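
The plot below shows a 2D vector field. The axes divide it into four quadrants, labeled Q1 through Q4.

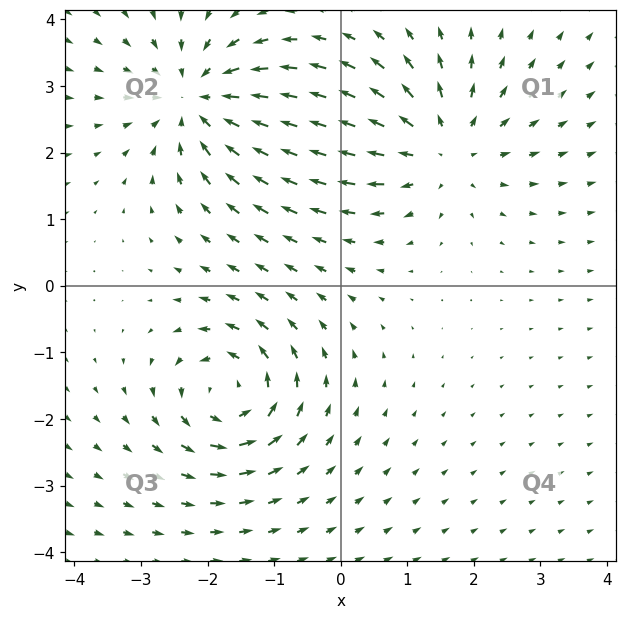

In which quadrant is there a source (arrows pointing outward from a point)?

Q1

The source sits at approximately (1.5, 2.1), which lies in quadrant Q1. The divergence there is about +4, positive as expected for a source.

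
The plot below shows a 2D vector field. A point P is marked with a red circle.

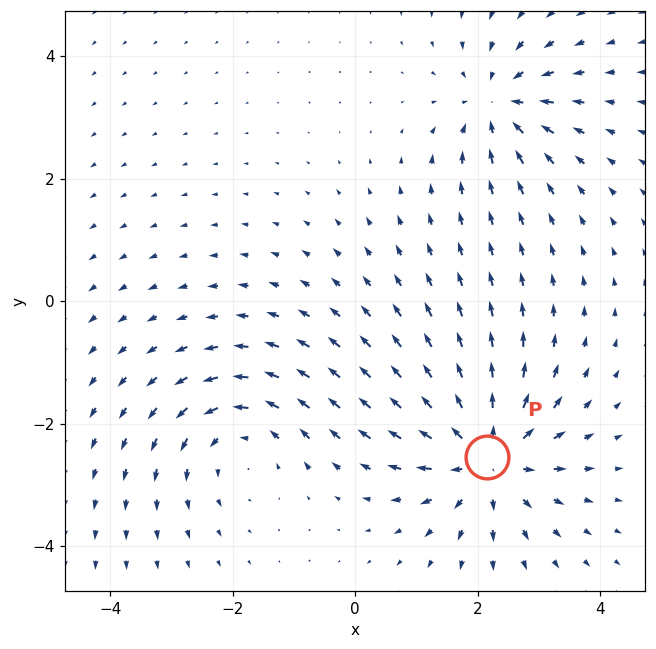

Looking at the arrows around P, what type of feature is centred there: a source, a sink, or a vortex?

At P (2.2, -2.5) the arrows spread outward. Divergence about +6, curl ≈0 — positive divergence with near-zero curl is a source.

source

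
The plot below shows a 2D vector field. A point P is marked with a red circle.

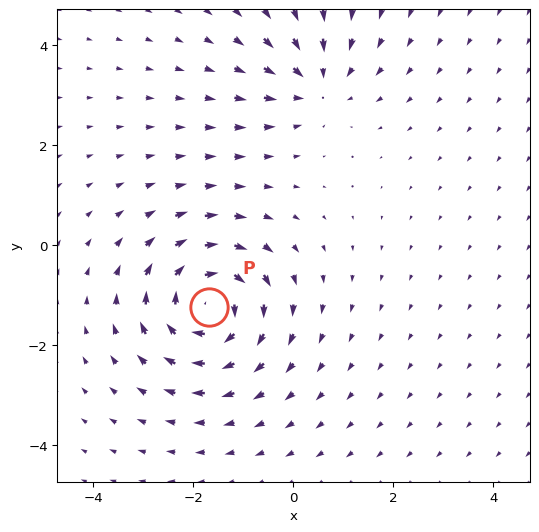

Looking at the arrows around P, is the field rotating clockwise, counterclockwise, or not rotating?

clockwise

Near P at (-1.7, -1.2) the arrows circulate clockwise. The curl (z-component) there is about -6; negative curl means clockwise rotation.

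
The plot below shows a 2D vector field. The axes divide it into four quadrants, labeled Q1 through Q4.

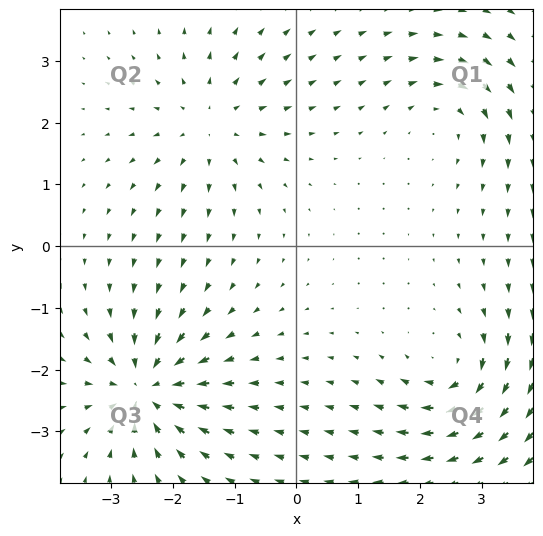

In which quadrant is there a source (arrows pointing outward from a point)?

The source sits at approximately (-1.4, 2.0), which lies in quadrant Q2. The divergence there is about +4, positive as expected for a source.

Q2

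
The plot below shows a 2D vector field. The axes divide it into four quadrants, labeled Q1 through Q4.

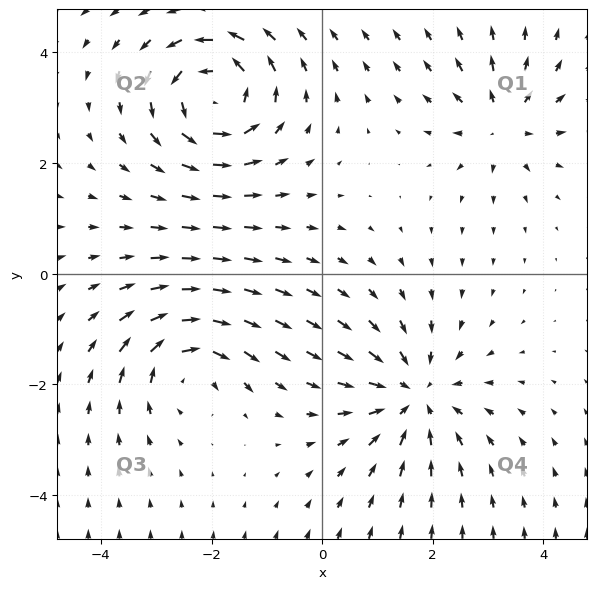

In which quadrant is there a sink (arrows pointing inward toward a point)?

Q4

The sink sits at approximately (1.7, -2.2), which lies in quadrant Q4. The divergence there is about -4, negative as expected for a sink.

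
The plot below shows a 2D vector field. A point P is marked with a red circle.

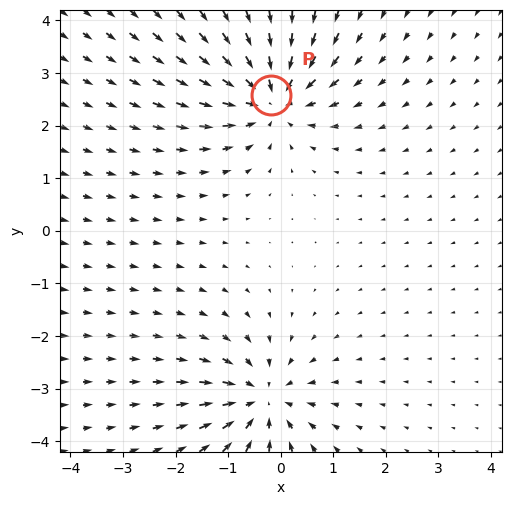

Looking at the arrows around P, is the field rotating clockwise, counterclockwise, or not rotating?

not rotating

Near P at (-0.2, 2.6) the arrows show no circulation. The curl there is ≈0.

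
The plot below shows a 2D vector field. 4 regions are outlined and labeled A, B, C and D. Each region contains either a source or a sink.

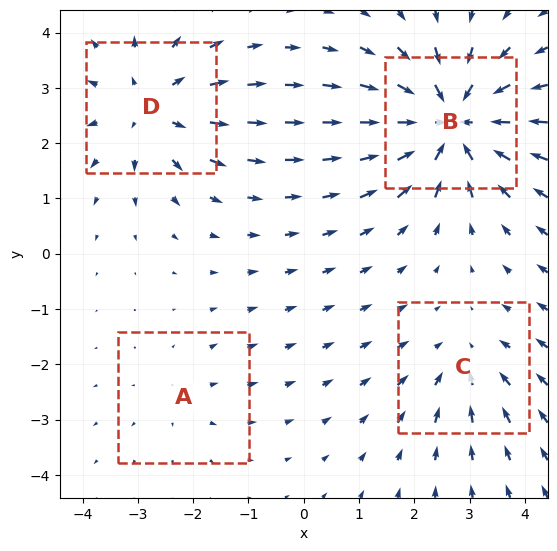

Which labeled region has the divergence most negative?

B

Divergence at each region's feature centre — A: about +2, B: about -6, C: about -3, D: about +4. Region B is most negative.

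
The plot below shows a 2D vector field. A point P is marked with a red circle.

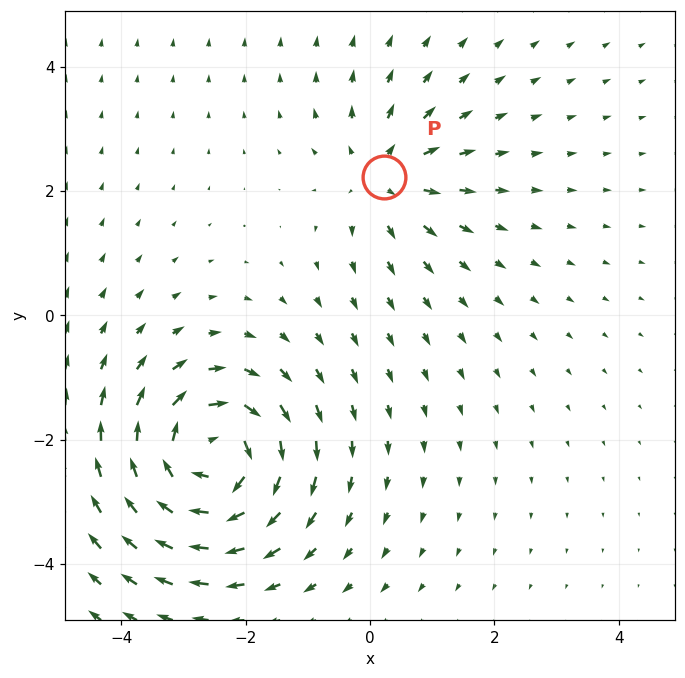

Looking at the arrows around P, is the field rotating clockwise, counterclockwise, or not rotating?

Near P at (0.2, 2.2) the arrows show no circulation. The curl there is ≈0.

not rotating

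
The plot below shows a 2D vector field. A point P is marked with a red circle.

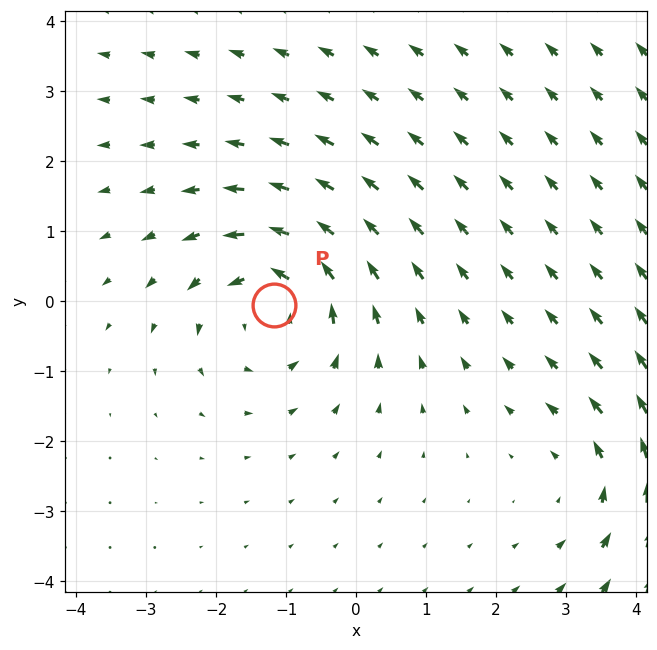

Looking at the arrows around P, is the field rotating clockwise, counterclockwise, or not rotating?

counterclockwise

Near P at (-1.2, -0.0) the arrows circulate counterclockwise. The curl (z-component) there is about +5; positive curl means counterclockwise rotation.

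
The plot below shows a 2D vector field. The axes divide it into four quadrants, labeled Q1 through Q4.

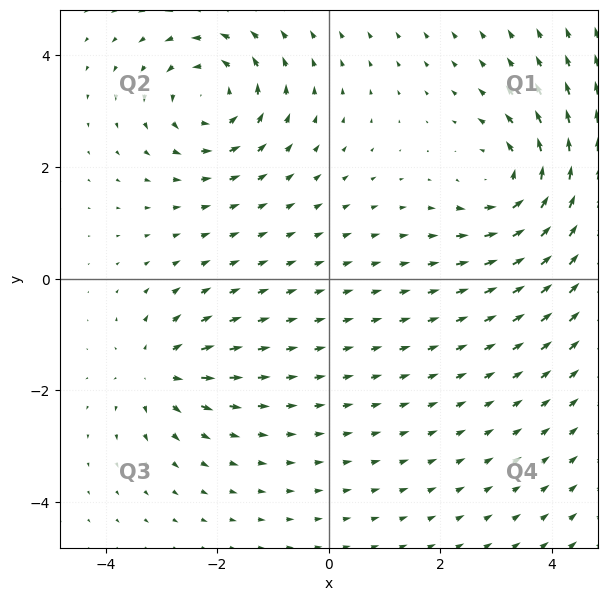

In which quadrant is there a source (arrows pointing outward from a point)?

Q3

The source sits at approximately (-3.1, -1.7), which lies in quadrant Q3. The divergence there is about +4, positive as expected for a source.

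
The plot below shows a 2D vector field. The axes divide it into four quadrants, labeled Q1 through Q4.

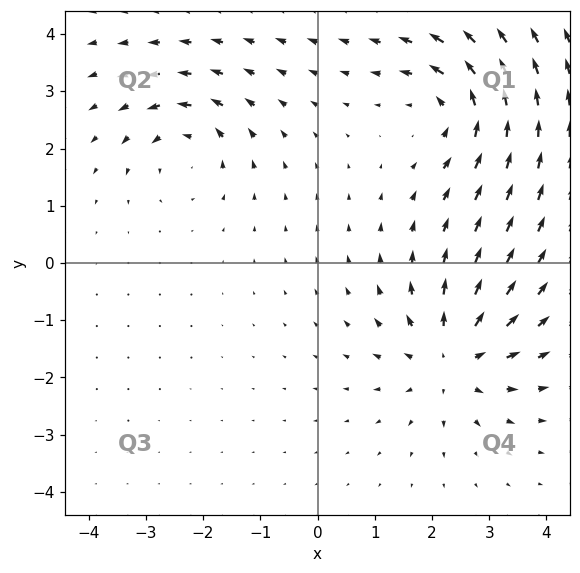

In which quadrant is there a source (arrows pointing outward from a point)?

The source sits at approximately (2.4, -1.7), which lies in quadrant Q4. The divergence there is about +5, positive as expected for a source.

Q4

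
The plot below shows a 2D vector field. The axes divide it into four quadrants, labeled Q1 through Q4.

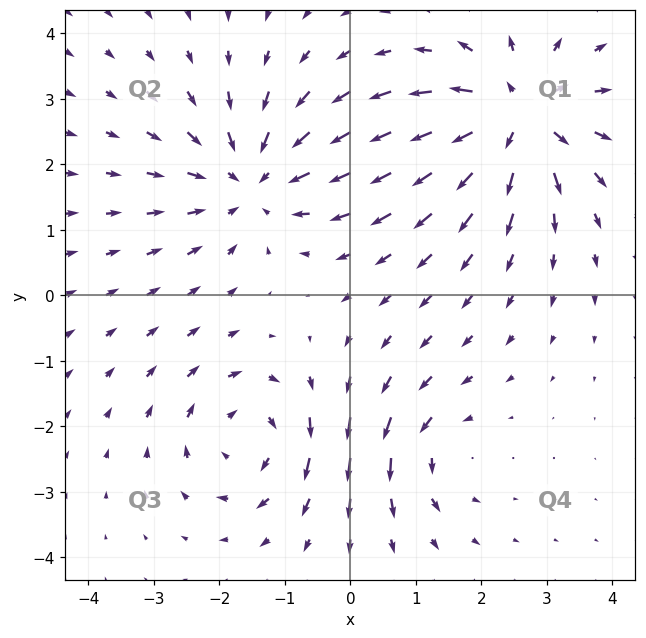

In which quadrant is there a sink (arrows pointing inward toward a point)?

Q2

The sink sits at approximately (-1.5, 1.7), which lies in quadrant Q2. The divergence there is about -4, negative as expected for a sink.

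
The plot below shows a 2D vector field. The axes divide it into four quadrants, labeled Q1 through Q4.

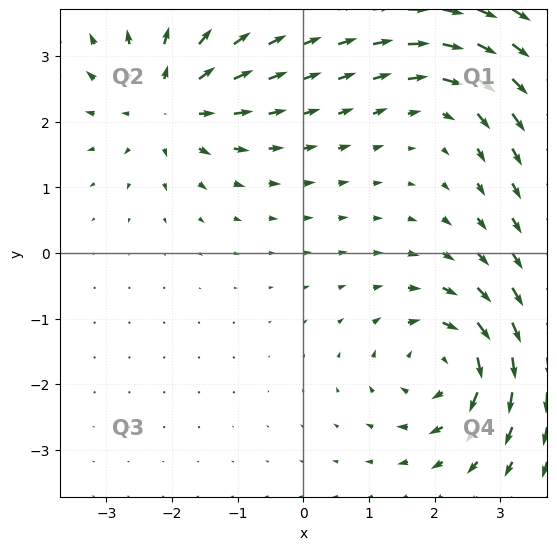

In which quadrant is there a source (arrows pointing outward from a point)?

The source sits at approximately (-2.1, 2.3), which lies in quadrant Q2. The divergence there is about +5, positive as expected for a source.

Q2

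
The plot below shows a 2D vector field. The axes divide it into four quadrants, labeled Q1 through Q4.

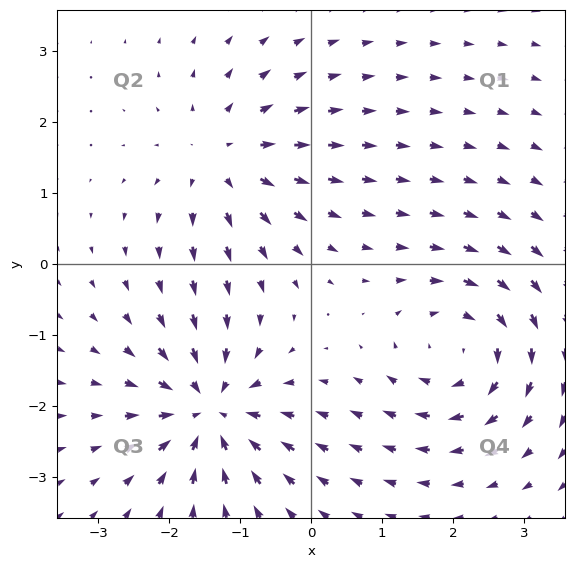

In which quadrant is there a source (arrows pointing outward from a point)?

The source sits at approximately (-1.2, 1.5), which lies in quadrant Q2. The divergence there is about +4, positive as expected for a source.

Q2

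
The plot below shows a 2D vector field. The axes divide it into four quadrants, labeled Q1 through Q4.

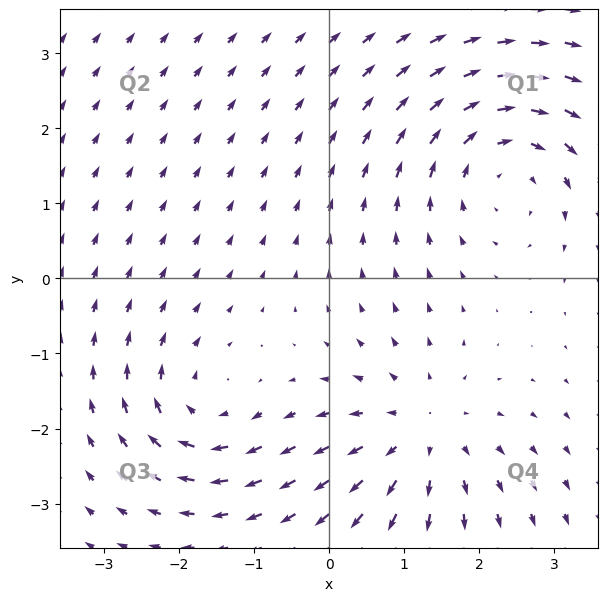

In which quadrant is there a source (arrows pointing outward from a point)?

Q4

The source sits at approximately (1.2, -2.1), which lies in quadrant Q4. The divergence there is about +4, positive as expected for a source.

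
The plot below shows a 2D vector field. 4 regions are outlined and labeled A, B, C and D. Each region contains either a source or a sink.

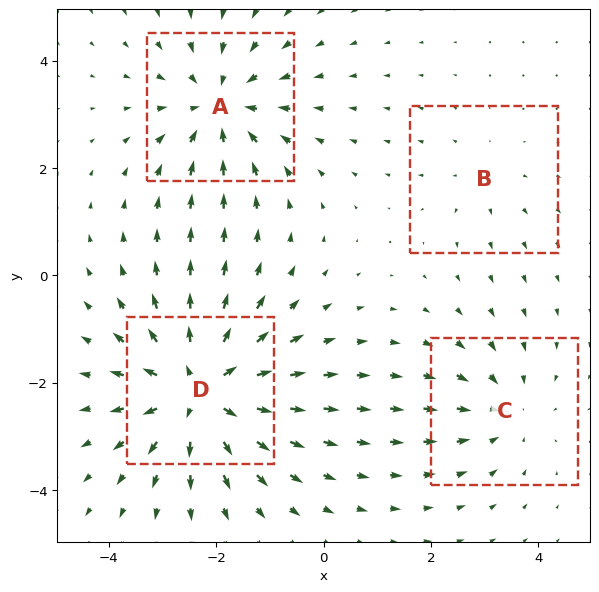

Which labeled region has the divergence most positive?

Divergence at each region's feature centre — A: about -5, B: about +2, C: about -3, D: about +7. Region D is most positive.

D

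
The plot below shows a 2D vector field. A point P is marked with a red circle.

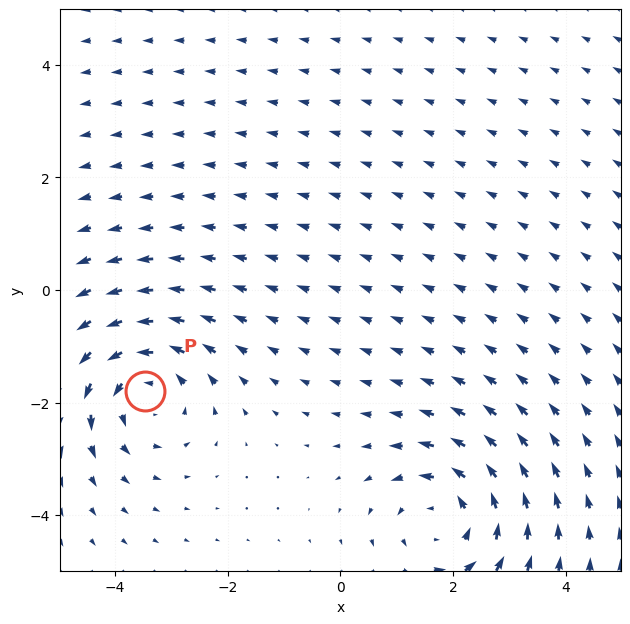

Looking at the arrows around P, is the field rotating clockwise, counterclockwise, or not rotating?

counterclockwise

Near P at (-3.5, -1.8) the arrows circulate counterclockwise. The curl (z-component) there is about +4; positive curl means counterclockwise rotation.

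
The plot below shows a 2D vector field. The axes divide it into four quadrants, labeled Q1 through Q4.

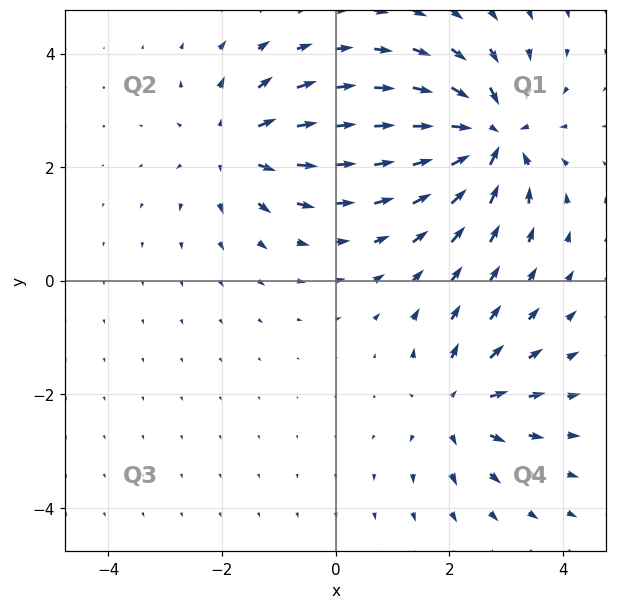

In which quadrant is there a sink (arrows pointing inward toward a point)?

Q1

The sink sits at approximately (2.7, 2.5), which lies in quadrant Q1. The divergence there is about -6, negative as expected for a sink.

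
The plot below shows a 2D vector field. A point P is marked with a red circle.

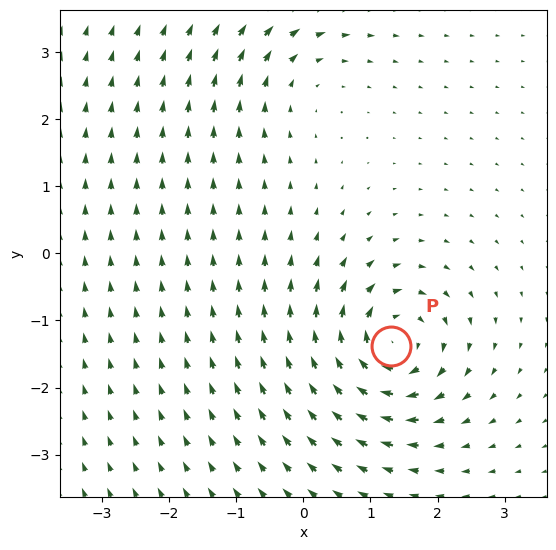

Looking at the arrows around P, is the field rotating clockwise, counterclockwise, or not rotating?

Near P at (1.3, -1.4) the arrows circulate clockwise. The curl (z-component) there is about -7; negative curl means clockwise rotation.

clockwise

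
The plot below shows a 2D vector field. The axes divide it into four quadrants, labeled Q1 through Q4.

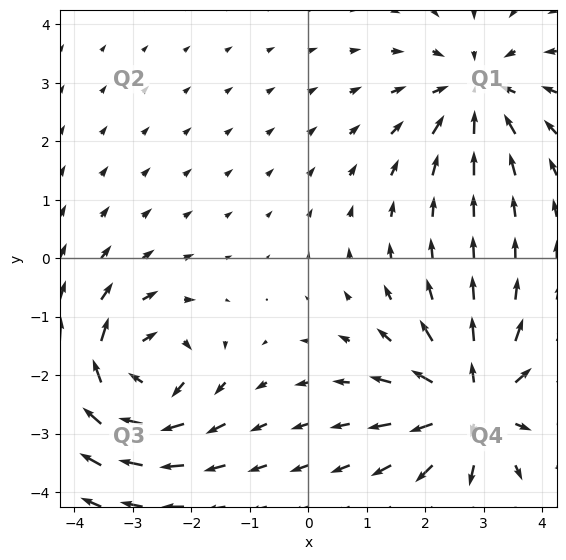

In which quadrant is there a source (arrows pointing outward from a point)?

Q4

The source sits at approximately (2.8, -2.5), which lies in quadrant Q4. The divergence there is about +6, positive as expected for a source.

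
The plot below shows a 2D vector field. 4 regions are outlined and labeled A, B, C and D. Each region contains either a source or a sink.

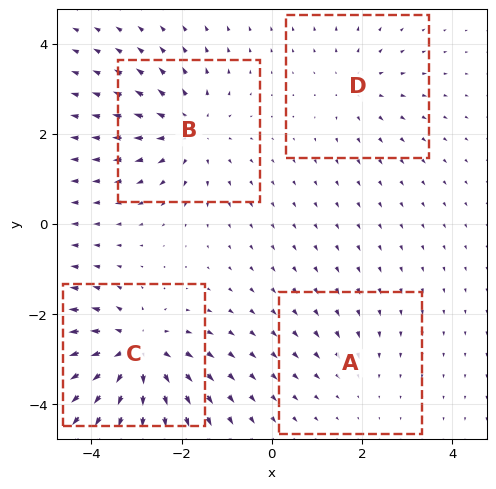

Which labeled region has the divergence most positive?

Divergence at each region's feature centre — A: about -2, B: about +5, C: about +7, D: about +3. Region C is most positive.

C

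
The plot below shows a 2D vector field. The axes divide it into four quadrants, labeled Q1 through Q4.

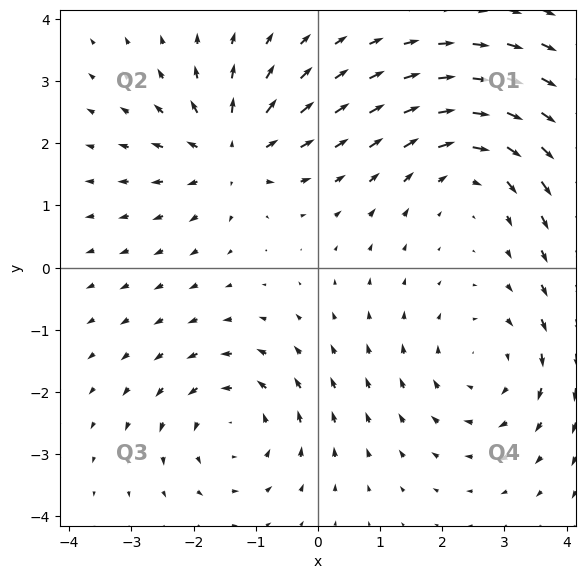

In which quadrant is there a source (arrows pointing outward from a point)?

The source sits at approximately (-1.4, 1.9), which lies in quadrant Q2. The divergence there is about +6, positive as expected for a source.

Q2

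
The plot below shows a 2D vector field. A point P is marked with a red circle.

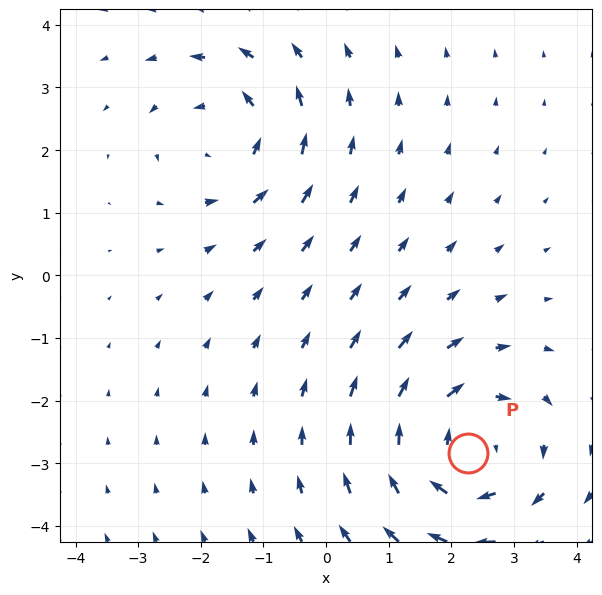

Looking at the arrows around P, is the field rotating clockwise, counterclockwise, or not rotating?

clockwise

Near P at (2.3, -2.8) the arrows circulate clockwise. The curl (z-component) there is about -4; negative curl means clockwise rotation.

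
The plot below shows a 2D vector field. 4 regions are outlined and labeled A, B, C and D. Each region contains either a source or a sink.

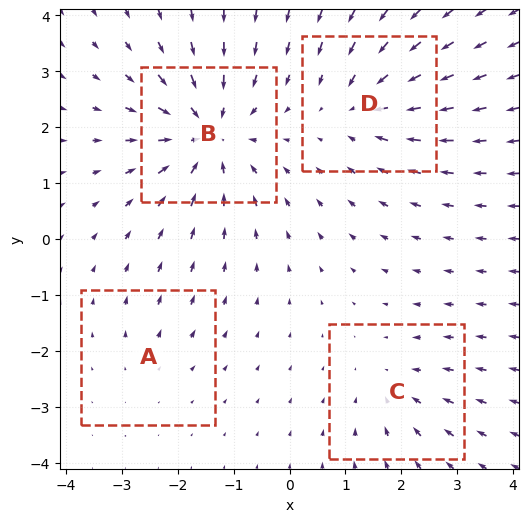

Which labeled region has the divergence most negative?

Divergence at each region's feature centre — A: about +2, B: about -7, C: about -3, D: about -5. Region B is most negative.

B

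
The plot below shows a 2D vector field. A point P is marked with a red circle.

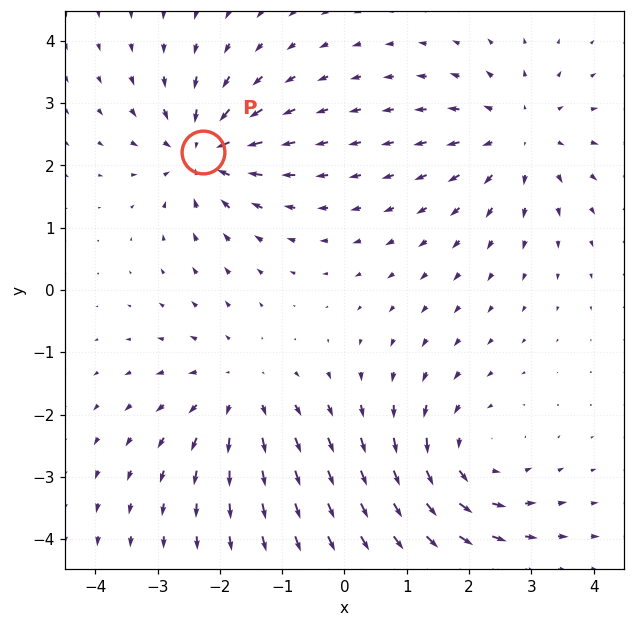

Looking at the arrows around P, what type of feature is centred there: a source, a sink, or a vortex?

At P (-2.3, 2.2) the arrows converge inward. Divergence about -6, curl ≈0 — negative divergence with near-zero curl is a sink.

sink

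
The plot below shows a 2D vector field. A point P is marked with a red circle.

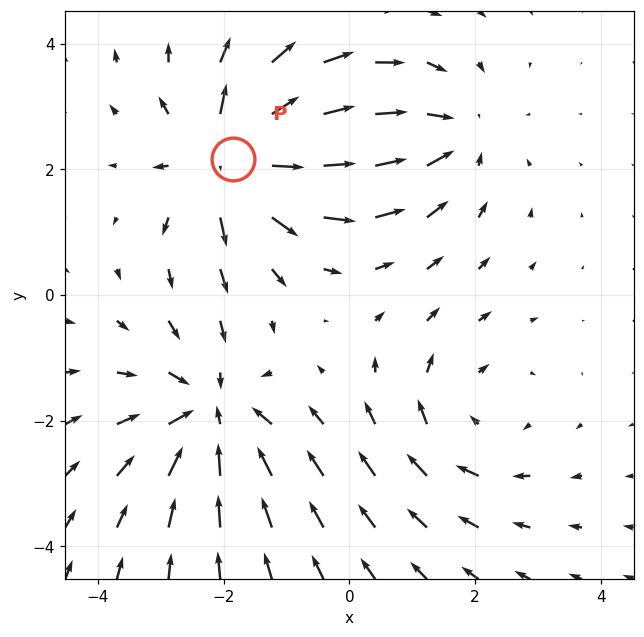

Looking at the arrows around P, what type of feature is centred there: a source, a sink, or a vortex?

At P (-1.9, 2.2) the arrows spread outward. Divergence about +6, curl ≈0 — positive divergence with near-zero curl is a source.

source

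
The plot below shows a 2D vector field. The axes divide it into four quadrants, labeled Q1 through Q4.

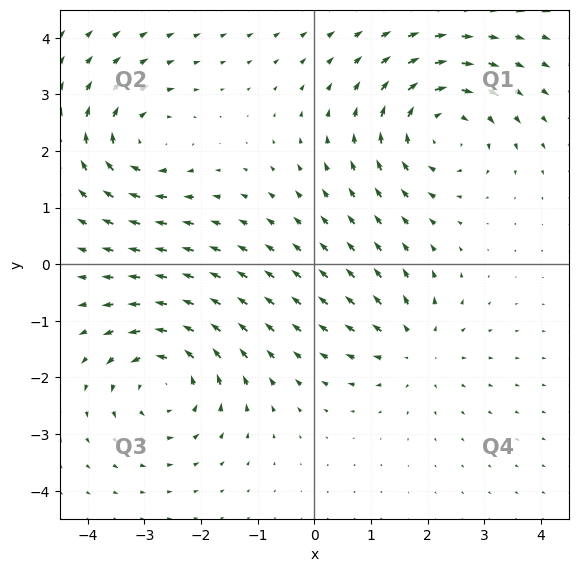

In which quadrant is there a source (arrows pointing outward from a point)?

The source sits at approximately (1.8, -1.5), which lies in quadrant Q4. The divergence there is about +3, positive as expected for a source.

Q4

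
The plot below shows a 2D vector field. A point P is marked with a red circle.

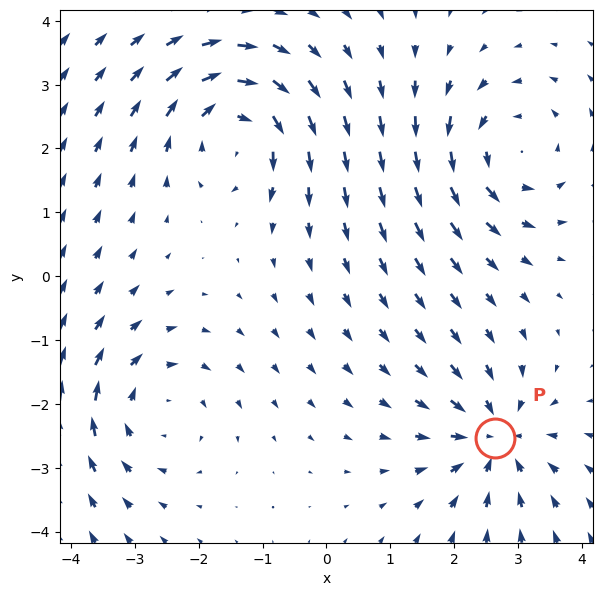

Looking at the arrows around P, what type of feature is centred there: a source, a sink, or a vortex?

At P (2.6, -2.5) the arrows converge inward. Divergence about -5, curl ≈0 — negative divergence with near-zero curl is a sink.

sink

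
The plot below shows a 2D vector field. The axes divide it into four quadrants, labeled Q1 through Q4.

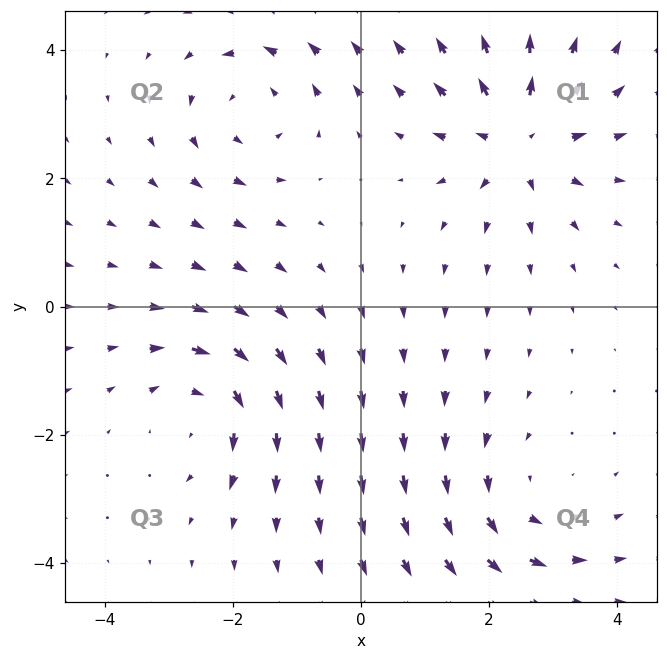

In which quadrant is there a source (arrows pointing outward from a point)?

Q1

The source sits at approximately (2.5, 2.6), which lies in quadrant Q1. The divergence there is about +6, positive as expected for a source.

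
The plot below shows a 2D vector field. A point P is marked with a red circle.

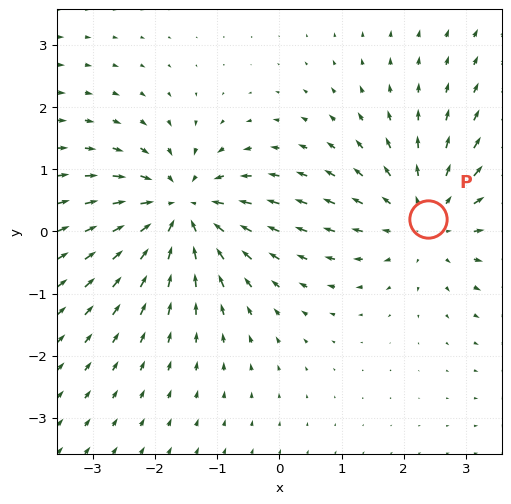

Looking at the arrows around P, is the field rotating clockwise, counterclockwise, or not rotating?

not rotating

Near P at (2.4, 0.2) the arrows show no circulation. The curl there is ≈0.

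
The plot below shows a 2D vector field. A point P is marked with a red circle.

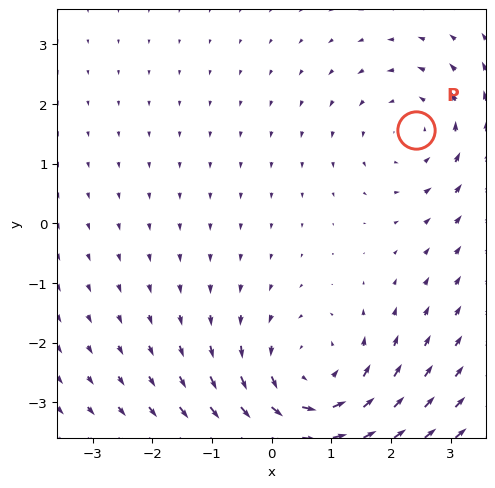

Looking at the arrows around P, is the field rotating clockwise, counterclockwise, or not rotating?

Near P at (2.4, 1.6) the arrows circulate counterclockwise. The curl (z-component) there is about +2; positive curl means counterclockwise rotation.

counterclockwise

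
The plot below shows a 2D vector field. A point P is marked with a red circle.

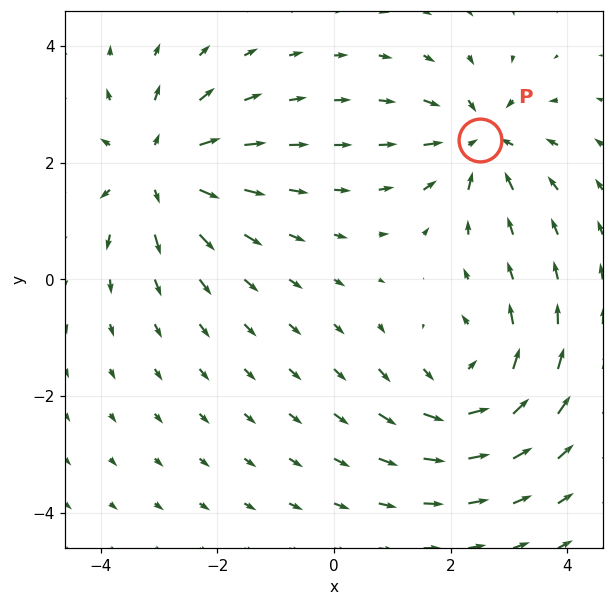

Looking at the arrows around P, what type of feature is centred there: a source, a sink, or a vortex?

At P (2.5, 2.4) the arrows converge inward. Divergence about -4, curl ≈0 — negative divergence with near-zero curl is a sink.

sink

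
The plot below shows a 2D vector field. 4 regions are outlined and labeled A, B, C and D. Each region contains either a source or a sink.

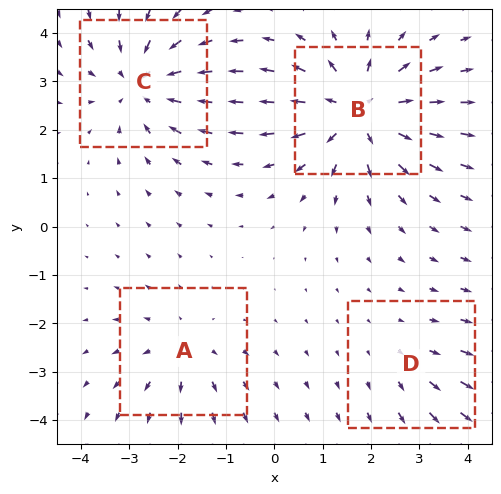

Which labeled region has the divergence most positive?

Divergence at each region's feature centre — A: about +3, B: about +6, C: about -5, D: about +2. Region B is most positive.

B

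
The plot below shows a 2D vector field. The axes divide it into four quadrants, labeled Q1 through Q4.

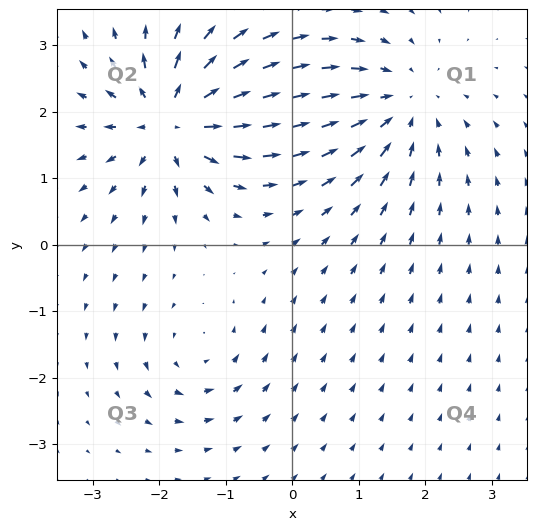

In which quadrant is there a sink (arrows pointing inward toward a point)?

Q1

The sink sits at approximately (1.6, 2.1), which lies in quadrant Q1. The divergence there is about -4, negative as expected for a sink.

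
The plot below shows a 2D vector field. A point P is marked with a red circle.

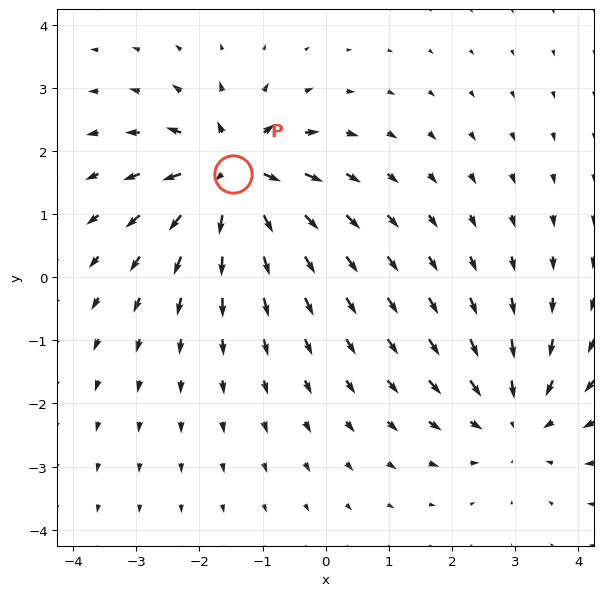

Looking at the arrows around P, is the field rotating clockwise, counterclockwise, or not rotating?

not rotating

Near P at (-1.5, 1.6) the arrows show no circulation. The curl there is ≈0.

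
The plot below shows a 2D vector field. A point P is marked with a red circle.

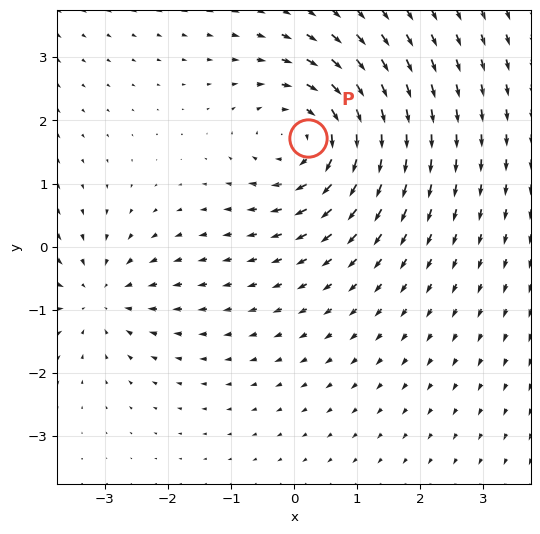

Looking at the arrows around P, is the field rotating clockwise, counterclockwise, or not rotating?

Near P at (0.2, 1.7) the arrows circulate clockwise. The curl (z-component) there is about -4; negative curl means clockwise rotation.

clockwise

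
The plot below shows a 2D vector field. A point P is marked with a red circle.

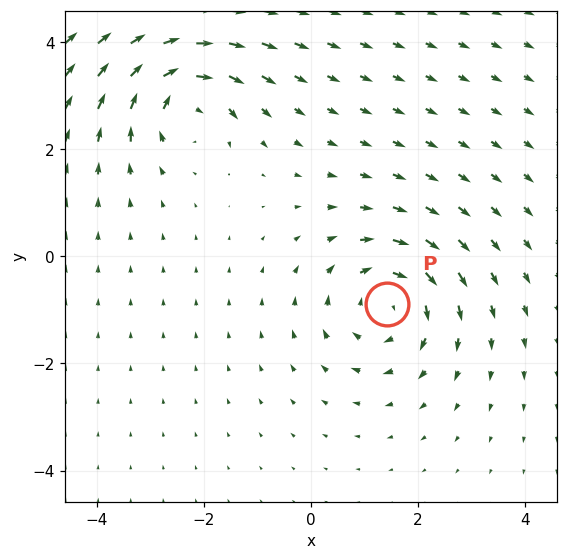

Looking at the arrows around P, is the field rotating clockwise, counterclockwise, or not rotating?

Near P at (1.4, -0.9) the arrows circulate clockwise. The curl (z-component) there is about -4; negative curl means clockwise rotation.

clockwise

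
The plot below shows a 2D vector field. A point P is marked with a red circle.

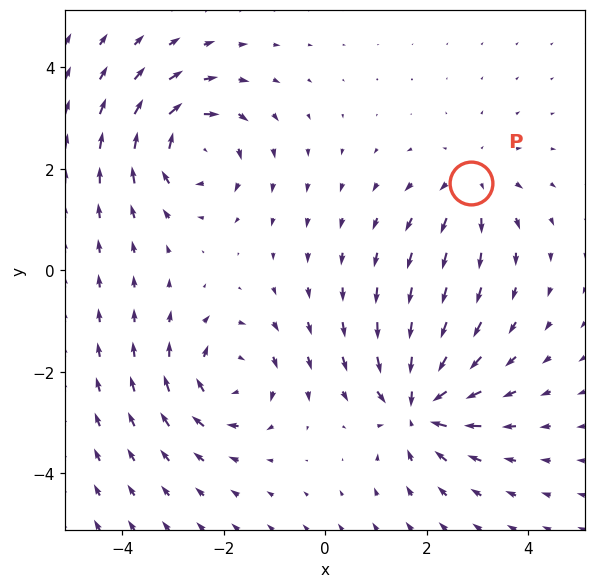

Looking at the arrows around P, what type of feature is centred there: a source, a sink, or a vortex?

At P (2.9, 1.7) the arrows spread outward. Divergence about +3, curl ≈0 — positive divergence with near-zero curl is a source.

source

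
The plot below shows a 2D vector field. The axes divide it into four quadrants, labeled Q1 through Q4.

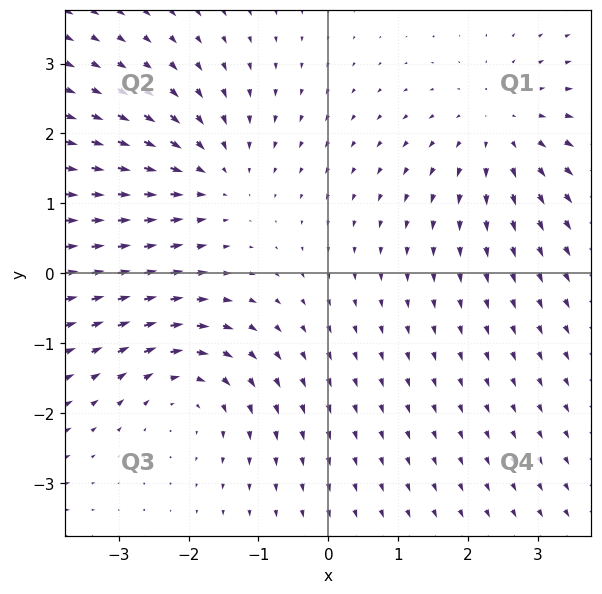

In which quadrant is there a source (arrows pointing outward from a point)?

Q1

The source sits at approximately (2.5, 2.1), which lies in quadrant Q1. The divergence there is about +3, positive as expected for a source.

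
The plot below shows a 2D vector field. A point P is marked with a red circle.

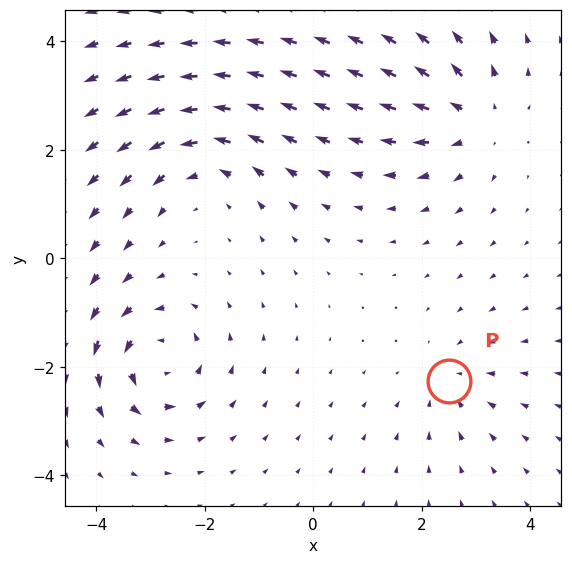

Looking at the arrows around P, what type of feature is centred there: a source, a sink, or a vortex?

sink

At P (2.5, -2.3) the arrows converge inward. Divergence about -3, curl ≈0 — negative divergence with near-zero curl is a sink.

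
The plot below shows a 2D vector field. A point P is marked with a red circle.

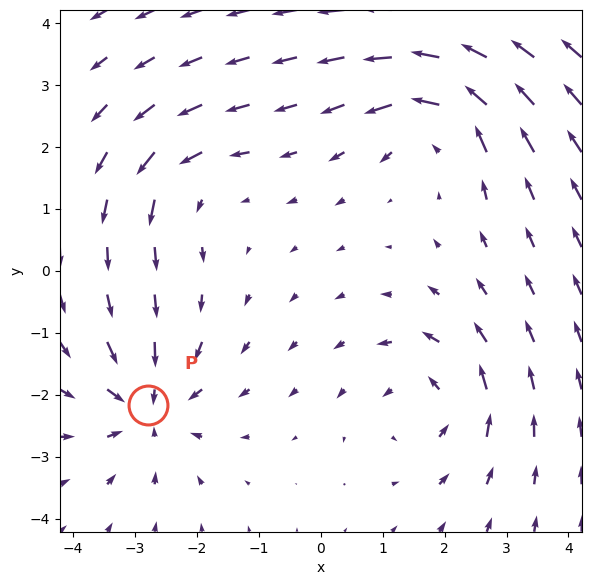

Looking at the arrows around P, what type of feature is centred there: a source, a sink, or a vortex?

At P (-2.8, -2.2) the arrows converge inward. Divergence about -6, curl ≈0 — negative divergence with near-zero curl is a sink.

sink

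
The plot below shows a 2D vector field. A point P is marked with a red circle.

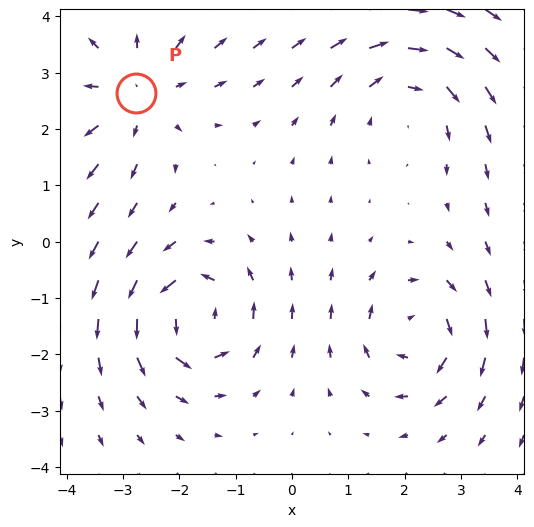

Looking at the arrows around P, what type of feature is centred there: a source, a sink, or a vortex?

source

At P (-2.8, 2.6) the arrows spread outward. Divergence about +3, curl ≈0 — positive divergence with near-zero curl is a source.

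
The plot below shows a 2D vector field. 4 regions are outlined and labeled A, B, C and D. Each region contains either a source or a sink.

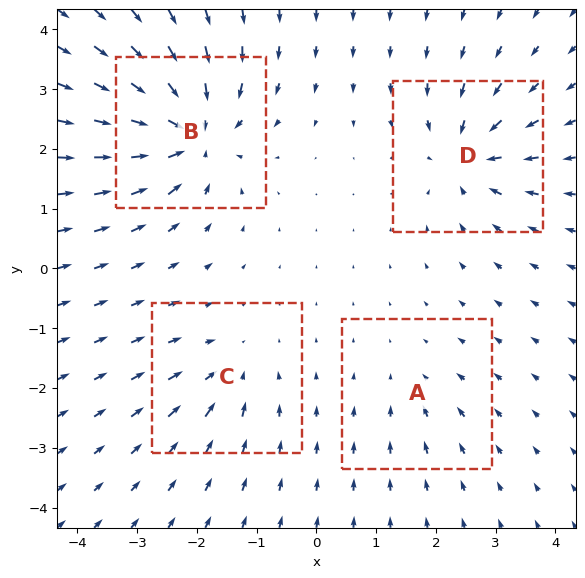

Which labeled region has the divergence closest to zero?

Divergence at each region's feature centre — A: about -3, B: about -9, C: about -4, D: about -6. Region A is closest to zero.

A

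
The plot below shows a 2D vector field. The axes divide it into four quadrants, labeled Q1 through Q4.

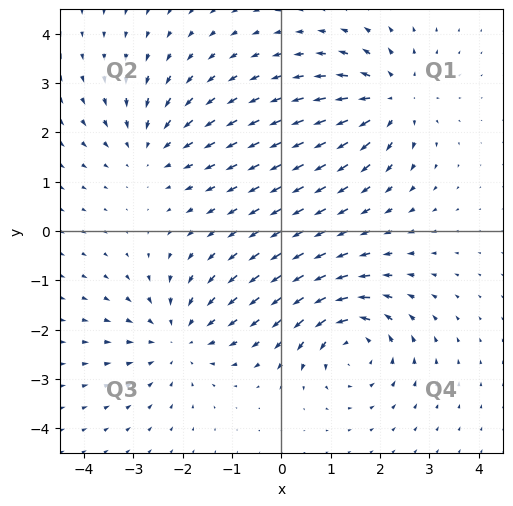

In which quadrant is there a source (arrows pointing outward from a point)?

The source sits at approximately (2.2, 2.7), which lies in quadrant Q1. The divergence there is about +5, positive as expected for a source.

Q1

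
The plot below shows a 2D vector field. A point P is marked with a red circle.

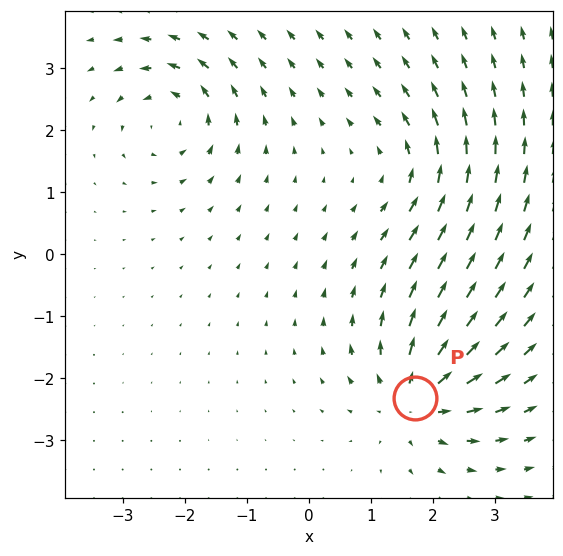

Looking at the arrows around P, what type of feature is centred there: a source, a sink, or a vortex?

source

At P (1.7, -2.3) the arrows spread outward. Divergence about +6, curl ≈0 — positive divergence with near-zero curl is a source.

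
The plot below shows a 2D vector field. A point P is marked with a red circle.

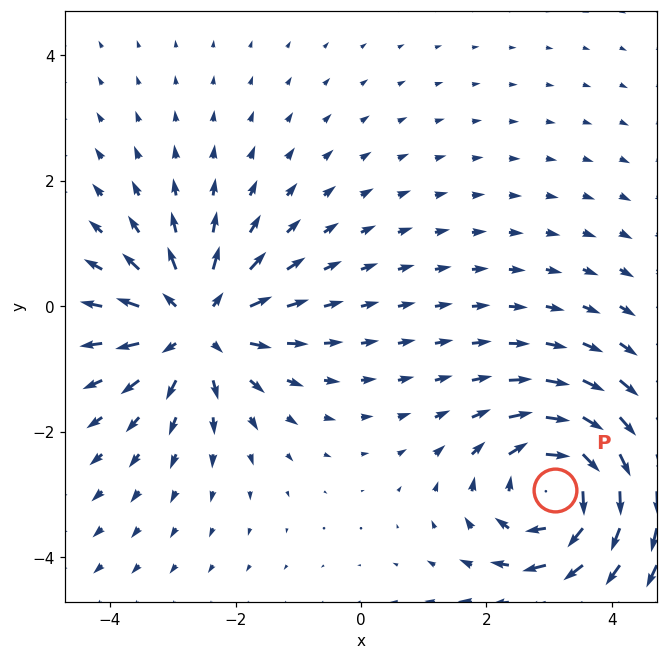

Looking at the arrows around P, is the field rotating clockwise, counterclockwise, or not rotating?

clockwise

Near P at (3.1, -2.9) the arrows circulate clockwise. The curl (z-component) there is about -4; negative curl means clockwise rotation.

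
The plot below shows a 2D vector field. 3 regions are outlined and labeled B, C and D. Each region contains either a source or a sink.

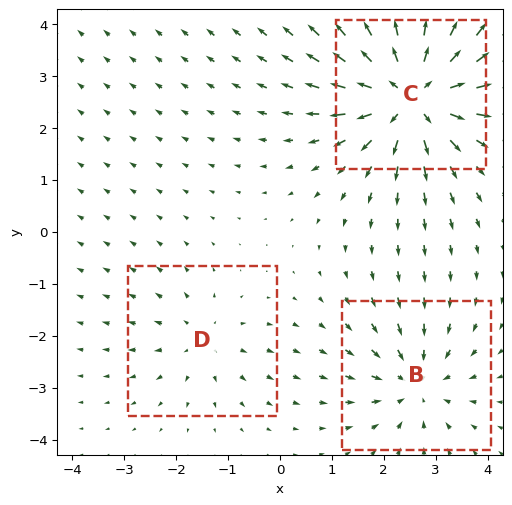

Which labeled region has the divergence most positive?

C

Divergence at each region's feature centre — B: about -3, C: about +6, D: about +2. Region C is most positive.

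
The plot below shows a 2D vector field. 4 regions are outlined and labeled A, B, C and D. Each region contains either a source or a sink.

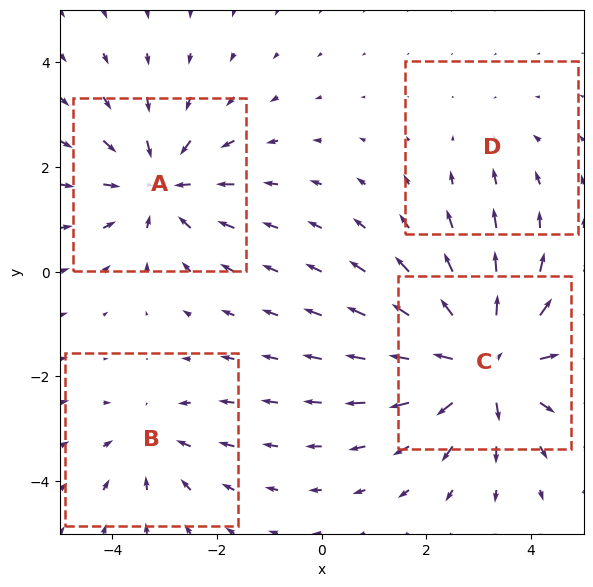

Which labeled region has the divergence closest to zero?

D

Divergence at each region's feature centre — A: about -5, B: about -3, C: about +6, D: about -2. Region D is closest to zero.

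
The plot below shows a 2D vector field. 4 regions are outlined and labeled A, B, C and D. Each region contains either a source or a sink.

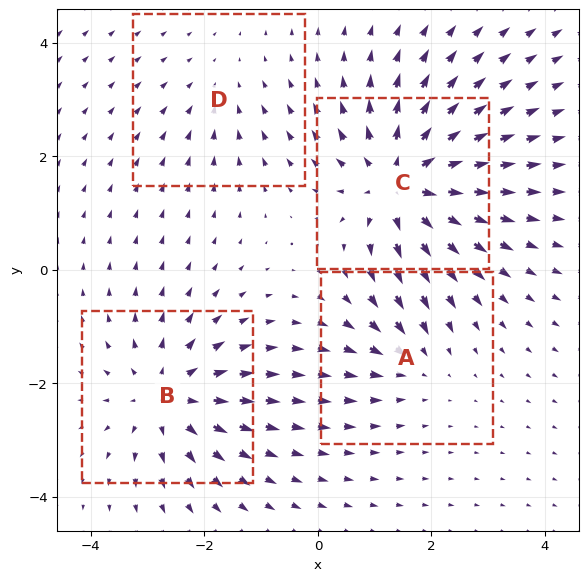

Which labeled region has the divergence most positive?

C

Divergence at each region's feature centre — A: about -3, B: about +5, C: about +7, D: about -2. Region C is most positive.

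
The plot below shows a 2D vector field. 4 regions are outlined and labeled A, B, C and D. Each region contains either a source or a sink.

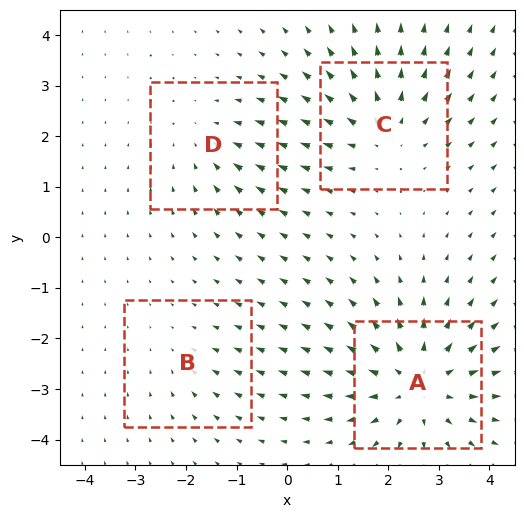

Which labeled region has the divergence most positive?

A

Divergence at each region's feature centre — A: about +6, B: about -2, C: about +4, D: about -3. Region A is most positive.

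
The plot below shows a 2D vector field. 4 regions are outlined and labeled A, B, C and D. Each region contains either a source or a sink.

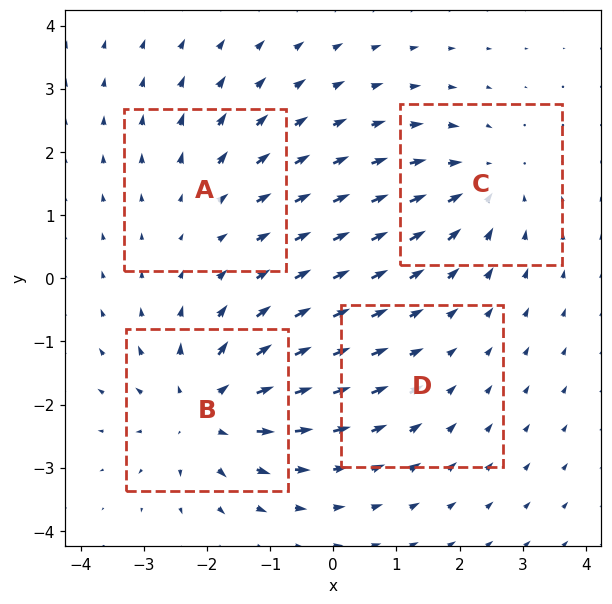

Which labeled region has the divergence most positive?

Divergence at each region's feature centre — A: about +3, B: about +7, C: about -5, D: about -2. Region B is most positive.

B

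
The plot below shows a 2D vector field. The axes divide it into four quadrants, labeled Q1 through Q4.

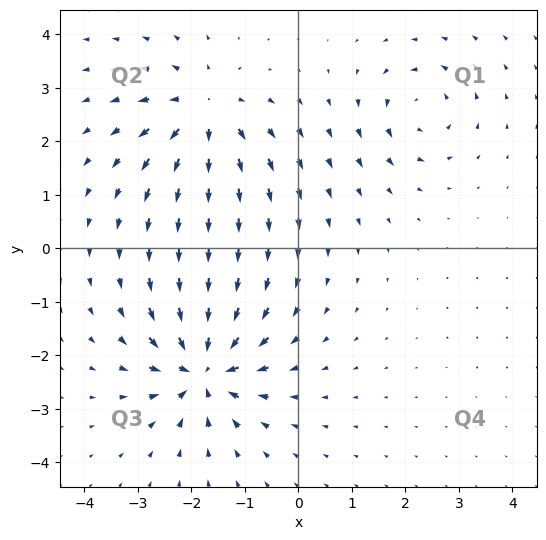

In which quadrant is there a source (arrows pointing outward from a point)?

Q2

The source sits at approximately (-1.8, 2.5), which lies in quadrant Q2. The divergence there is about +5, positive as expected for a source.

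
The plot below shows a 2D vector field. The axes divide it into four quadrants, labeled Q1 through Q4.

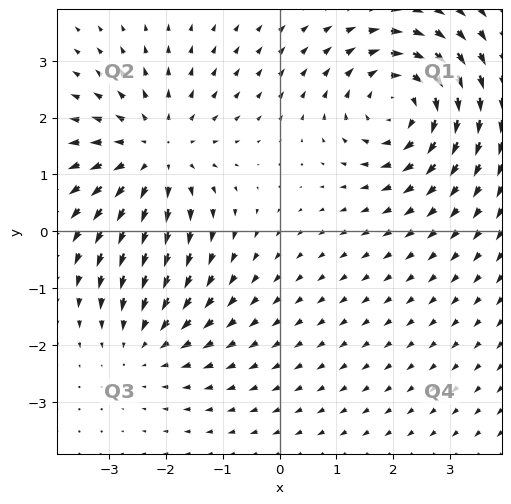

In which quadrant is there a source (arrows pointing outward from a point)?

Q2

The source sits at approximately (-2.2, 1.4), which lies in quadrant Q2. The divergence there is about +4, positive as expected for a source.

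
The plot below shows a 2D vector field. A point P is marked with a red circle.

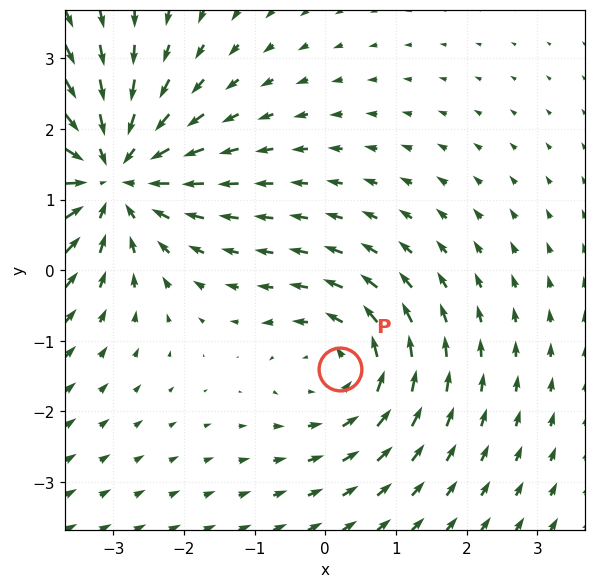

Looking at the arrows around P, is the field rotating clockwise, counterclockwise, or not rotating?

Near P at (0.2, -1.4) the arrows circulate counterclockwise. The curl (z-component) there is about +3; positive curl means counterclockwise rotation.

counterclockwise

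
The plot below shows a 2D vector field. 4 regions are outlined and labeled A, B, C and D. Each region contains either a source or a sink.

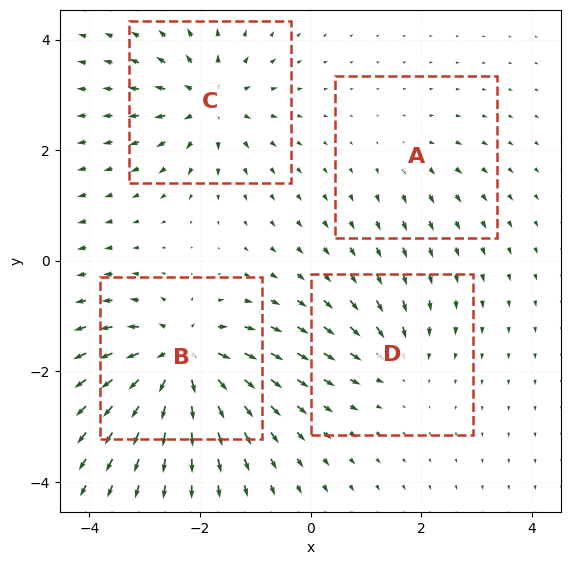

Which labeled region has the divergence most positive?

Divergence at each region's feature centre — A: about +3, B: about +9, C: about +7, D: about -4. Region B is most positive.

B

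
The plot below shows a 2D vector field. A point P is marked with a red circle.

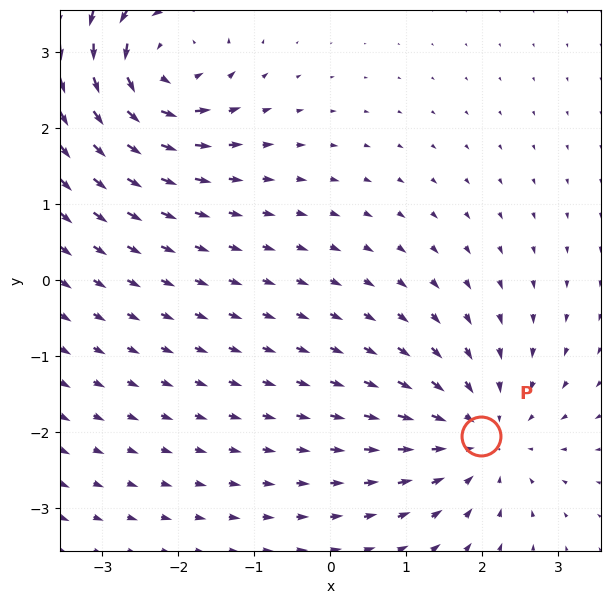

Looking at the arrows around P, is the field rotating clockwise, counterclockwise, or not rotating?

not rotating

Near P at (2.0, -2.1) the arrows show no circulation. The curl there is ≈0.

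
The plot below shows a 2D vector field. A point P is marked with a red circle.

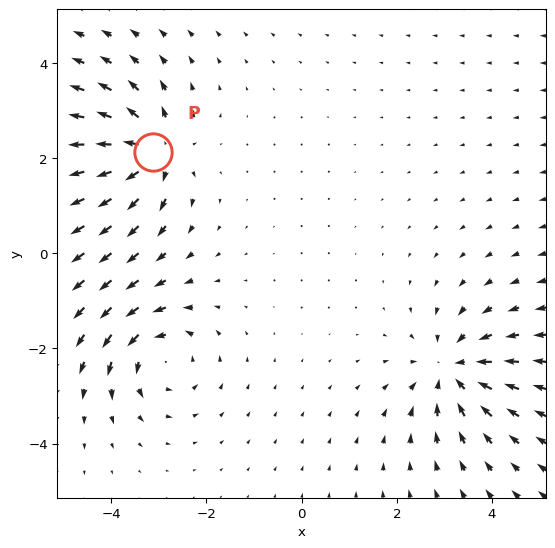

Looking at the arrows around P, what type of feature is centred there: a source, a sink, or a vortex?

At P (-3.1, 2.1) the arrows spread outward. Divergence about +5, curl ≈0 — positive divergence with near-zero curl is a source.

source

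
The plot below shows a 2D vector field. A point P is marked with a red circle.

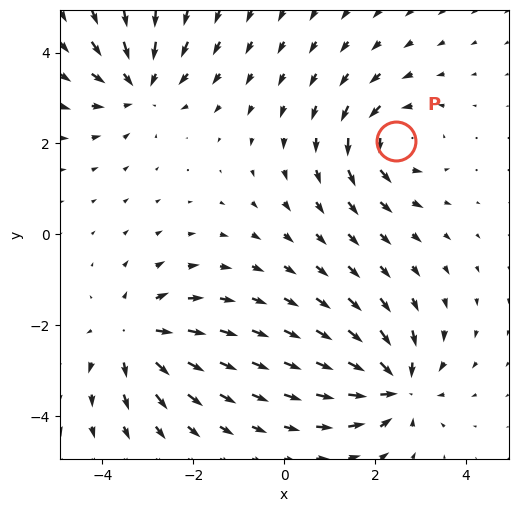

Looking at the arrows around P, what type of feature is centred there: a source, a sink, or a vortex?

vortex

At P (2.5, 2.1) the arrows circulate counterclockwise. Divergence ≈0, curl about +5 — near-zero divergence with nonzero curl is a vortex.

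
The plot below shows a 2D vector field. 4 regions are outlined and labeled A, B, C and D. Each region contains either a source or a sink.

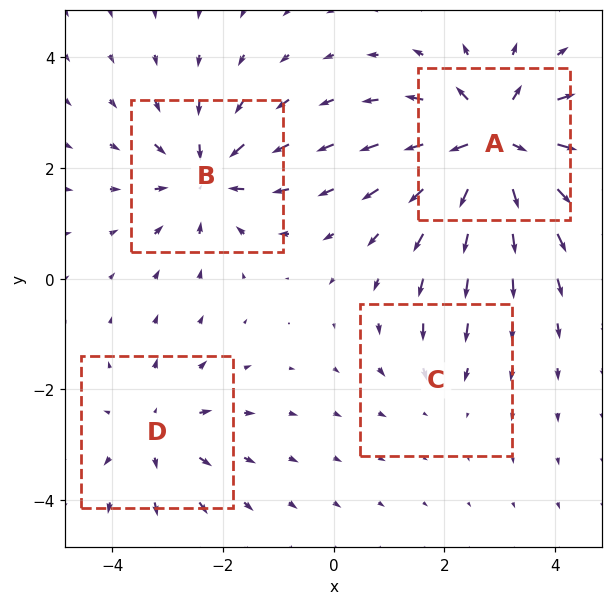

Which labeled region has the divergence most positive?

Divergence at each region's feature centre — A: about +7, B: about -5, C: about -2, D: about +4. Region A is most positive.

A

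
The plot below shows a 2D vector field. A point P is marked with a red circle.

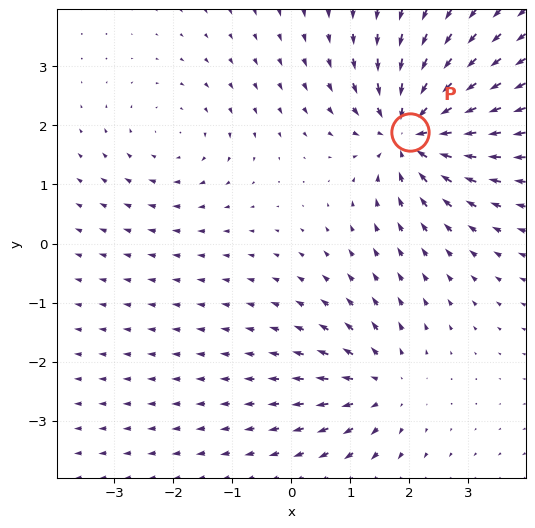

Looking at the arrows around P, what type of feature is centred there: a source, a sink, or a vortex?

sink

At P (2.0, 1.9) the arrows converge inward. Divergence about -6, curl ≈0 — negative divergence with near-zero curl is a sink.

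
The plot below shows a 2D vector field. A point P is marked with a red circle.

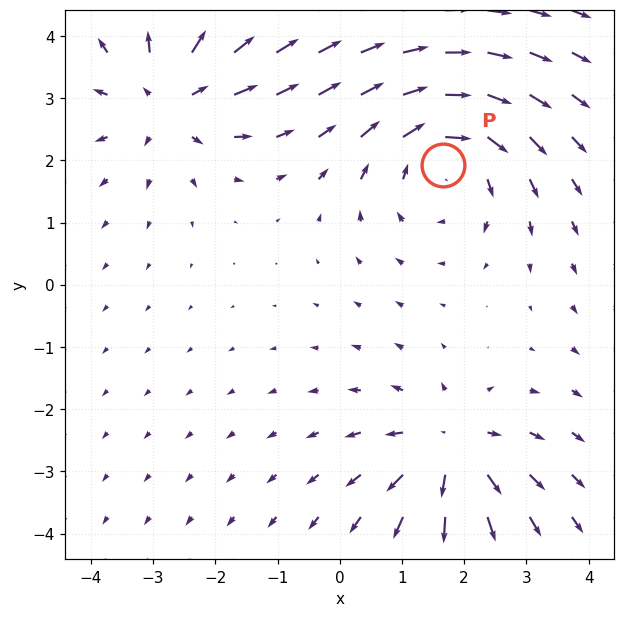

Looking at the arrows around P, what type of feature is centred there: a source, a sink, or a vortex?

At P (1.7, 1.9) the arrows circulate clockwise. Divergence ≈0, curl about -3 — near-zero divergence with nonzero curl is a vortex.

vortex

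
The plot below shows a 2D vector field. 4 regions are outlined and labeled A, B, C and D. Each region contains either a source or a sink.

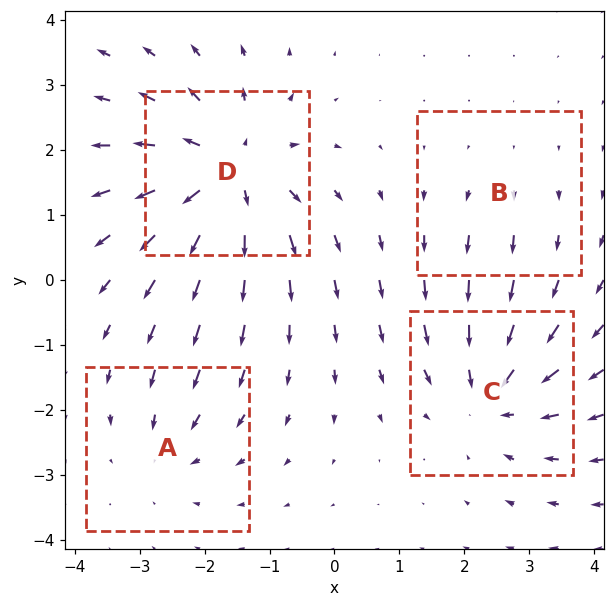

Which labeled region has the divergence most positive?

D

Divergence at each region's feature centre — A: about -3, B: about +2, C: about -5, D: about +7. Region D is most positive.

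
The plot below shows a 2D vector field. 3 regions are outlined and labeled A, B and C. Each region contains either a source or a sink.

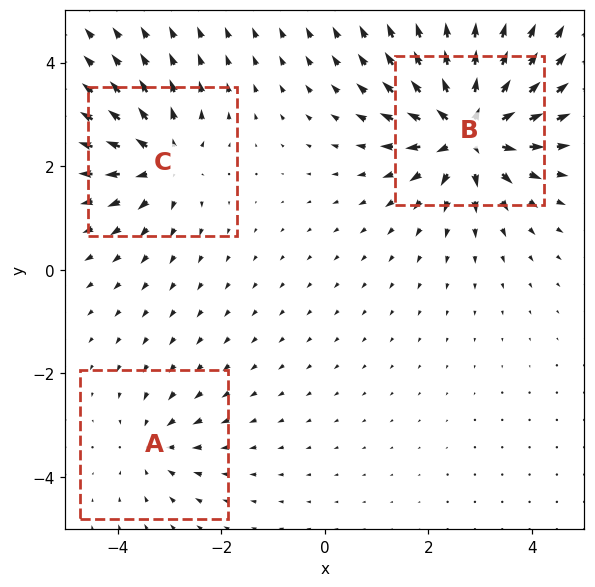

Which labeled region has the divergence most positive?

B

Divergence at each region's feature centre — A: about -3, B: about +6, C: about +4. Region B is most positive.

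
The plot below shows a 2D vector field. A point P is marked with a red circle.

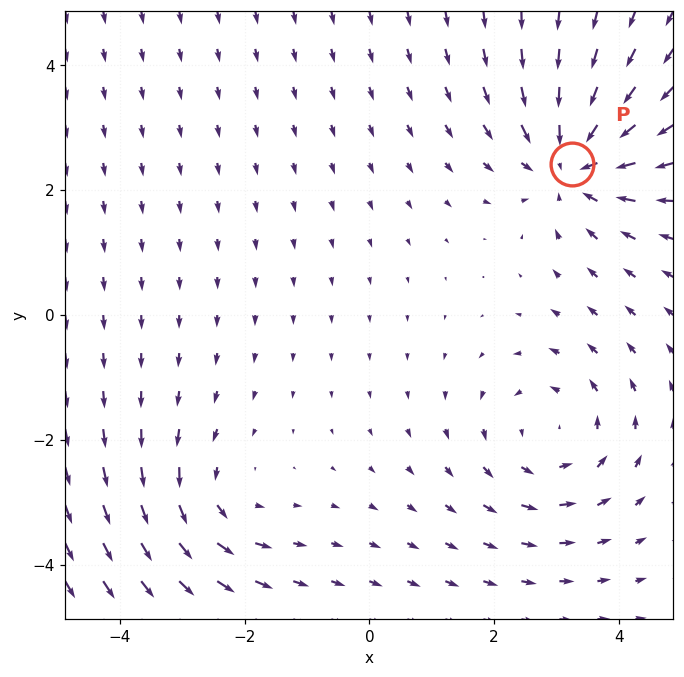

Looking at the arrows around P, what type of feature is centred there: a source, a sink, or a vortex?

At P (3.2, 2.4) the arrows converge inward. Divergence about -5, curl ≈0 — negative divergence with near-zero curl is a sink.

sink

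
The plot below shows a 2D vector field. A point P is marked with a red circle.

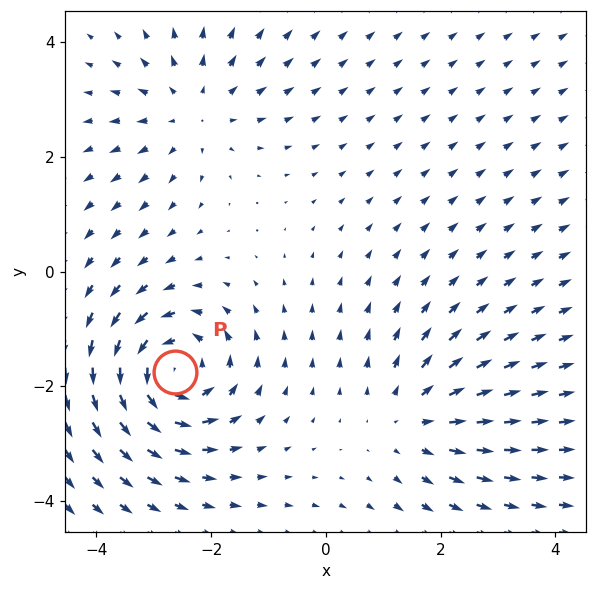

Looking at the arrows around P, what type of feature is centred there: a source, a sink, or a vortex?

At P (-2.6, -1.8) the arrows circulate counterclockwise. Divergence ≈0, curl about +6 — near-zero divergence with nonzero curl is a vortex.

vortex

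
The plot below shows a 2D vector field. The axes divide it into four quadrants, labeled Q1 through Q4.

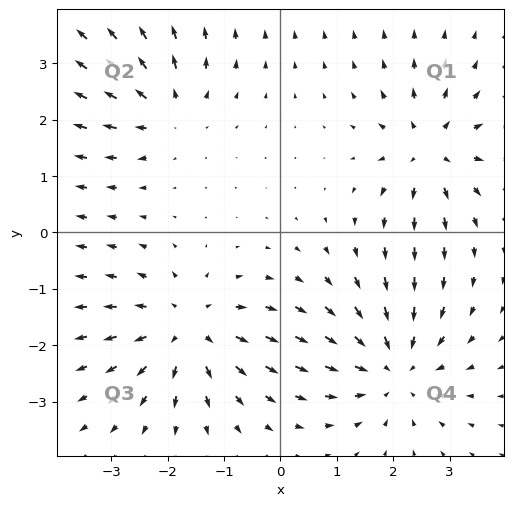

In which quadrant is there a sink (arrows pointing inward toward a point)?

Q4

The sink sits at approximately (2.0, -2.4), which lies in quadrant Q4. The divergence there is about -4, negative as expected for a sink.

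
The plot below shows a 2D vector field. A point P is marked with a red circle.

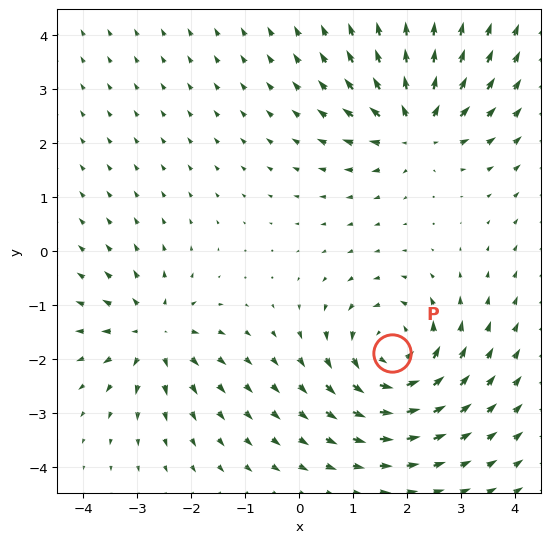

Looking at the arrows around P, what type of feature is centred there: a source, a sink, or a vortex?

vortex

At P (1.7, -1.9) the arrows circulate counterclockwise. Divergence ≈0, curl about +6 — near-zero divergence with nonzero curl is a vortex.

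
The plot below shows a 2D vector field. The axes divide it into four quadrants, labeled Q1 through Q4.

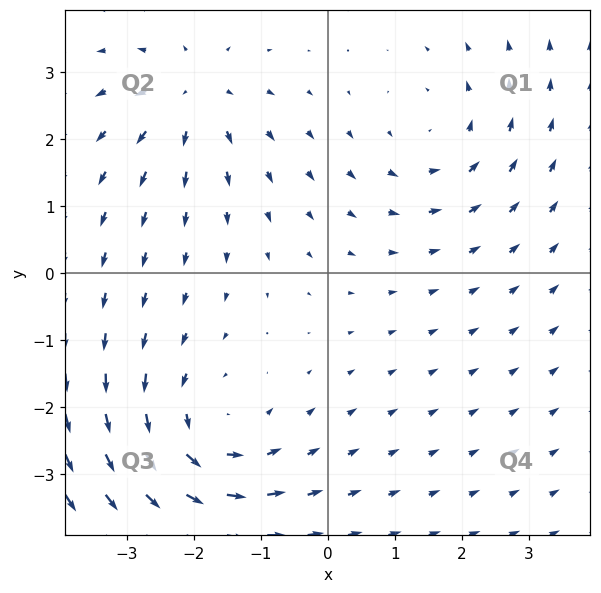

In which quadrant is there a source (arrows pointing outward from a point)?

Q2

The source sits at approximately (-2.0, 2.6), which lies in quadrant Q2. The divergence there is about +4, positive as expected for a source.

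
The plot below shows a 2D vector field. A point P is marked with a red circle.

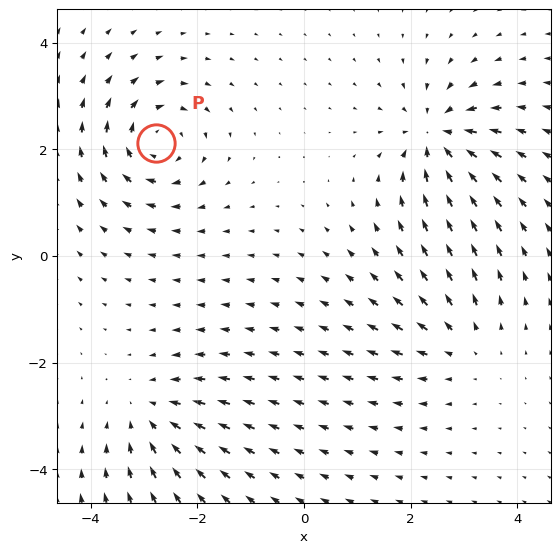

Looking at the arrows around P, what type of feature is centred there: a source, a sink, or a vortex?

vortex

At P (-2.8, 2.1) the arrows circulate clockwise. Divergence ≈0, curl about -6 — near-zero divergence with nonzero curl is a vortex.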